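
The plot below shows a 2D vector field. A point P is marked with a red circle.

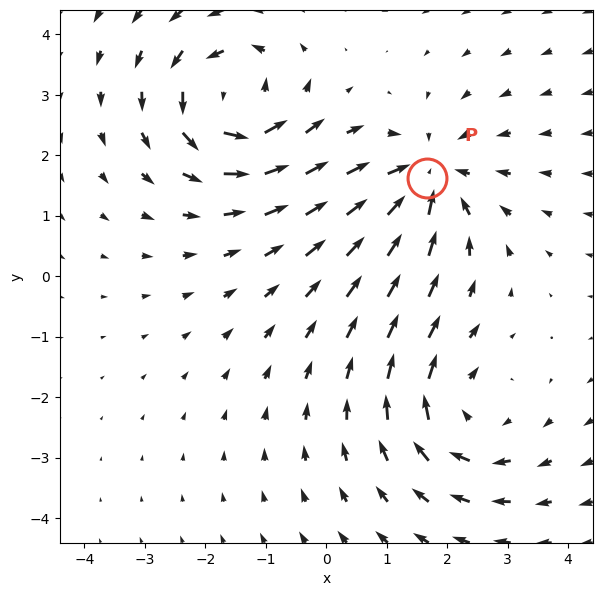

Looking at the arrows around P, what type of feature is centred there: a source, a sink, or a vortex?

At P (1.7, 1.6) the arrows converge inward. Divergence about -3, curl ≈0 — negative divergence with near-zero curl is a sink.

sink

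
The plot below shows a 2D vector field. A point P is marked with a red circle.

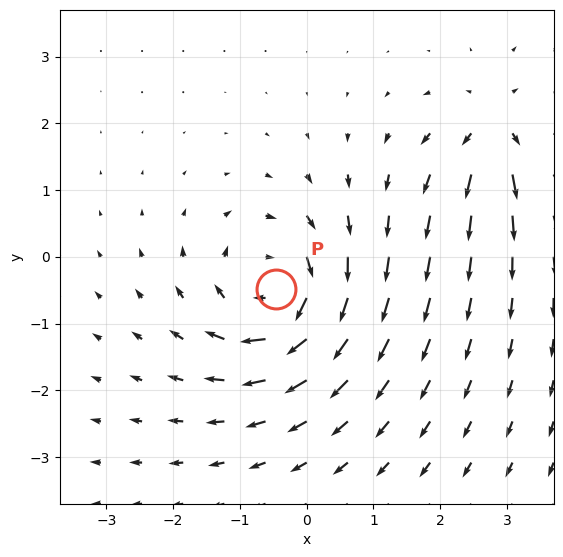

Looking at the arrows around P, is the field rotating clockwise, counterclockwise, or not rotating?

clockwise

Near P at (-0.5, -0.5) the arrows circulate clockwise. The curl (z-component) there is about -6; negative curl means clockwise rotation.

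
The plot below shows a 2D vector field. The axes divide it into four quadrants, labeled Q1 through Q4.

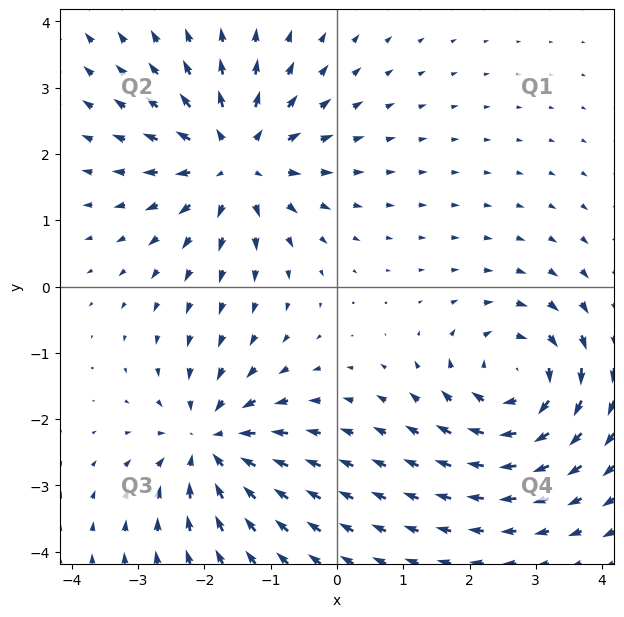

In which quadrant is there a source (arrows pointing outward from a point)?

The source sits at approximately (-1.5, 1.9), which lies in quadrant Q2. The divergence there is about +5, positive as expected for a source.

Q2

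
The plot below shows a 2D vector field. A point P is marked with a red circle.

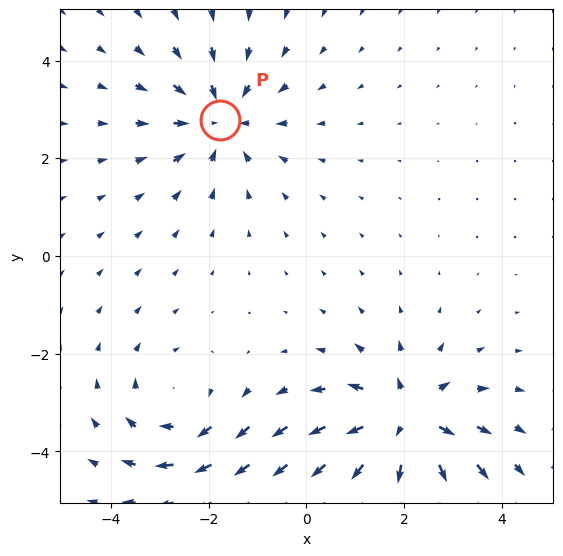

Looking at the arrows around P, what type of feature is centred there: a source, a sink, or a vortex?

At P (-1.8, 2.8) the arrows converge inward. Divergence about -3, curl ≈0 — negative divergence with near-zero curl is a sink.

sink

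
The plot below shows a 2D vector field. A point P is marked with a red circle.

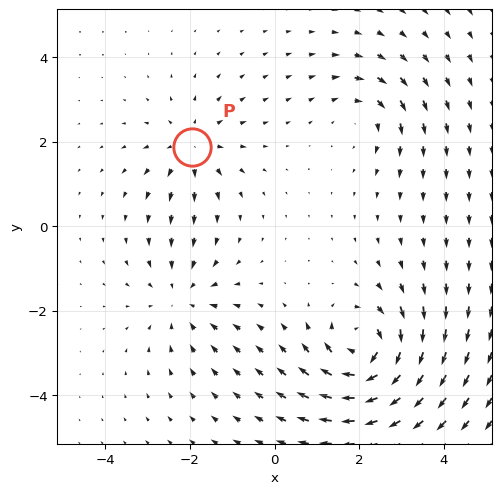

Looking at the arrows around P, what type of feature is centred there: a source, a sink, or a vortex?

At P (-2.0, 1.9) the arrows spread outward. Divergence about +3, curl ≈0 — positive divergence with near-zero curl is a source.

source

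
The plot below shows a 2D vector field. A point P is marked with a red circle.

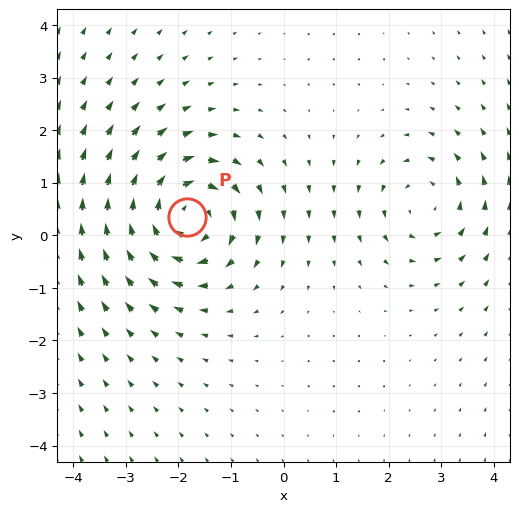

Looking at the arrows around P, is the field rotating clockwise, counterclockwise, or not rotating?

clockwise

Near P at (-1.8, 0.4) the arrows circulate clockwise. The curl (z-component) there is about -6; negative curl means clockwise rotation.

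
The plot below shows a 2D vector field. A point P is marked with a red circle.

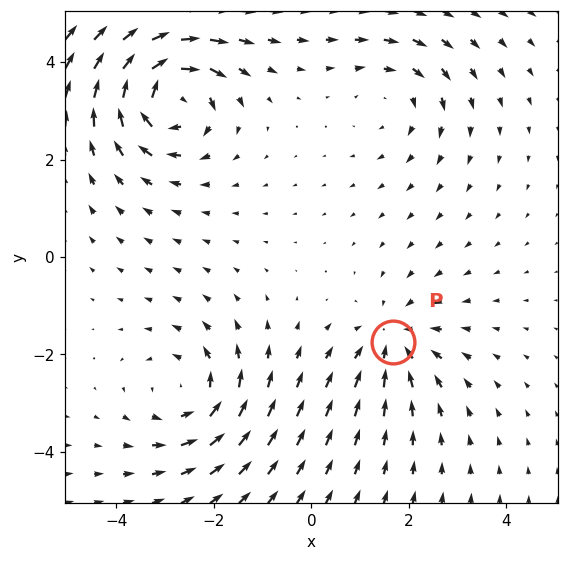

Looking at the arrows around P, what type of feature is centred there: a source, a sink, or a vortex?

sink

At P (1.7, -1.7) the arrows converge inward. Divergence about -3, curl ≈0 — negative divergence with near-zero curl is a sink.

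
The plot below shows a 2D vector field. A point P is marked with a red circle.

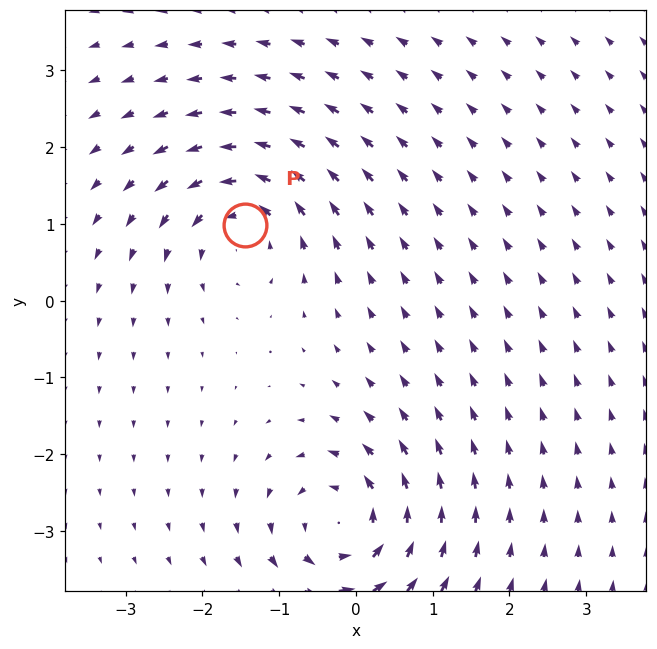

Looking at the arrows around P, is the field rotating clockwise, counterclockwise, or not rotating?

counterclockwise

Near P at (-1.5, 1.0) the arrows circulate counterclockwise. The curl (z-component) there is about +6; positive curl means counterclockwise rotation.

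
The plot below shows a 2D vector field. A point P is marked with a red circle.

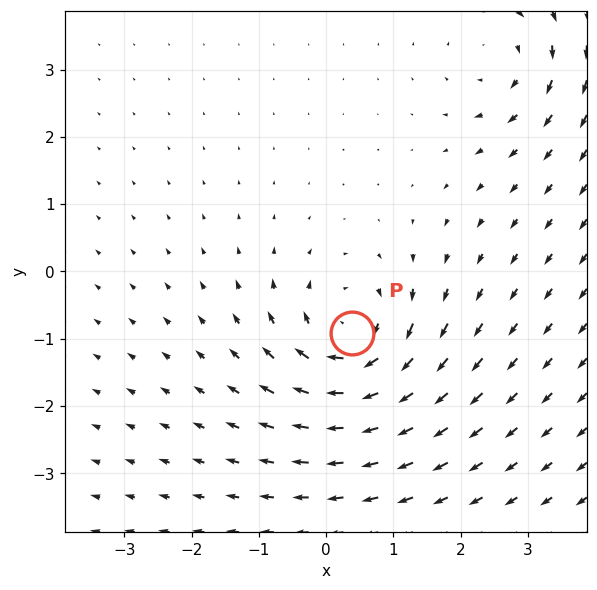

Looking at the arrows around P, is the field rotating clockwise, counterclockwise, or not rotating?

Near P at (0.4, -0.9) the arrows circulate clockwise. The curl (z-component) there is about -6; negative curl means clockwise rotation.

clockwise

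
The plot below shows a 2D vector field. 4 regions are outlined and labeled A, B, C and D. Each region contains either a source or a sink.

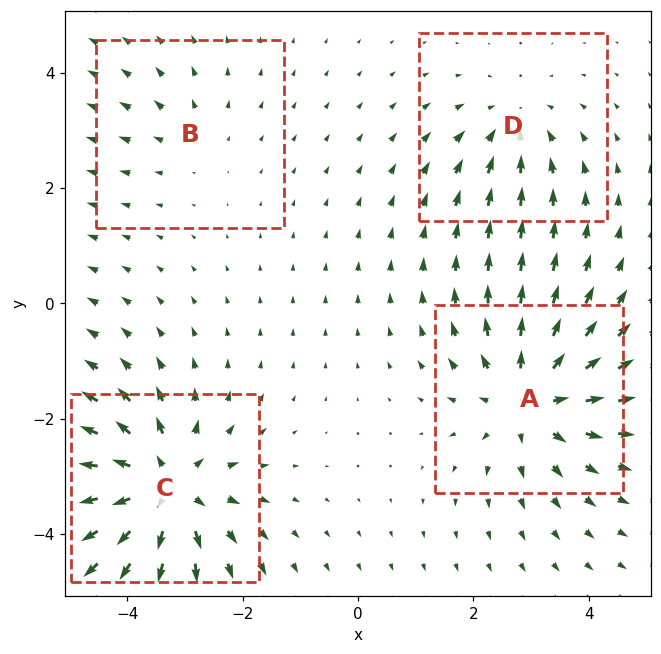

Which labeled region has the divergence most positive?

Divergence at each region's feature centre — A: about +5, B: about +2, C: about +6, D: about -3. Region C is most positive.

C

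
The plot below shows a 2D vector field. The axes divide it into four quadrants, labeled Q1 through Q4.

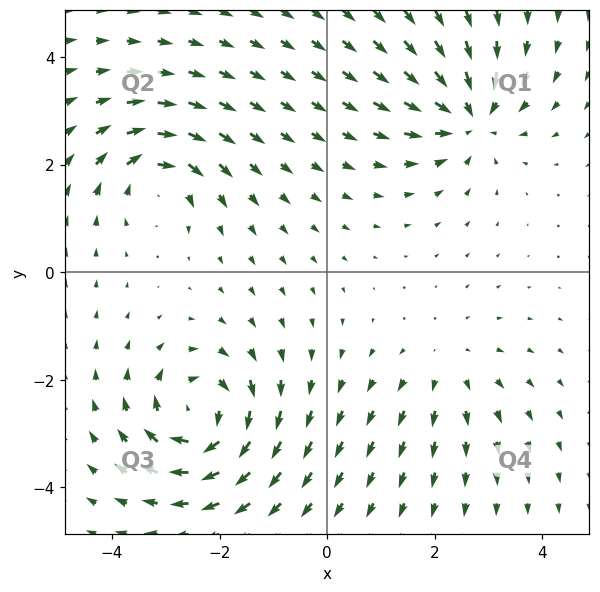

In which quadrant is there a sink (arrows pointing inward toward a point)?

The sink sits at approximately (2.6, 2.9), which lies in quadrant Q1. The divergence there is about -5, negative as expected for a sink.

Q1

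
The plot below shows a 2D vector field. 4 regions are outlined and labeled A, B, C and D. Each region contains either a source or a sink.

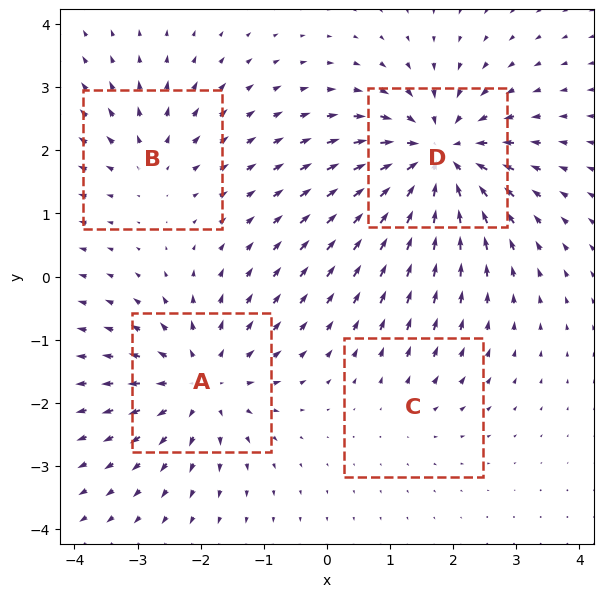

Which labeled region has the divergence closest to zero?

C

Divergence at each region's feature centre — A: about +5, B: about +3, C: about +2, D: about -7. Region C is closest to zero.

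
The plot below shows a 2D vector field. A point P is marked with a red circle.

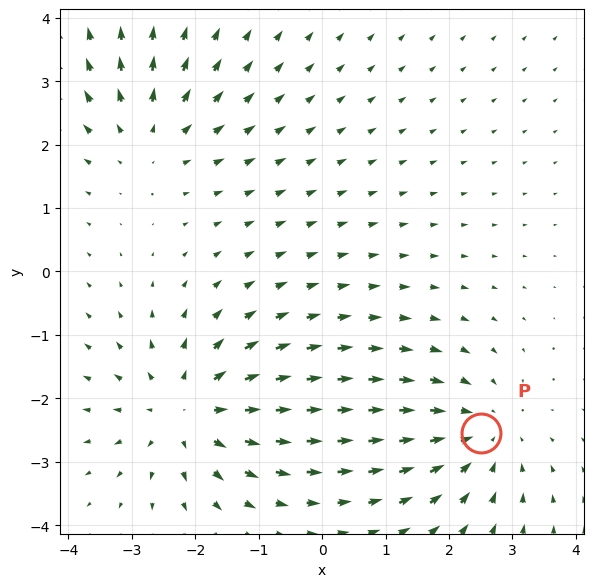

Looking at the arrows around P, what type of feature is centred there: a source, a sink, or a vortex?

At P (2.5, -2.6) the arrows converge inward. Divergence about -3, curl ≈0 — negative divergence with near-zero curl is a sink.

sink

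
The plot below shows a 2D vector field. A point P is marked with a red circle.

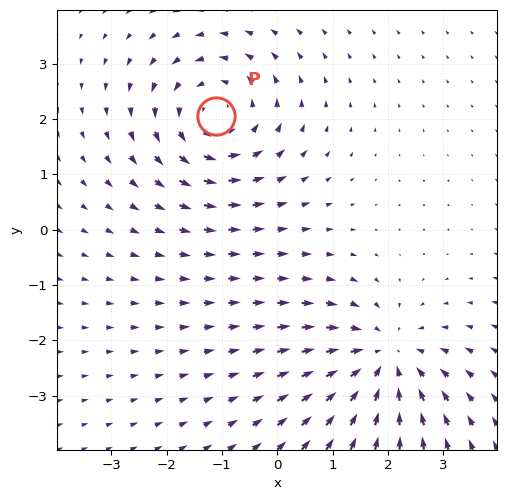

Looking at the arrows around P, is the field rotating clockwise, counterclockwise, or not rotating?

counterclockwise

Near P at (-1.1, 2.1) the arrows circulate counterclockwise. The curl (z-component) there is about +3; positive curl means counterclockwise rotation.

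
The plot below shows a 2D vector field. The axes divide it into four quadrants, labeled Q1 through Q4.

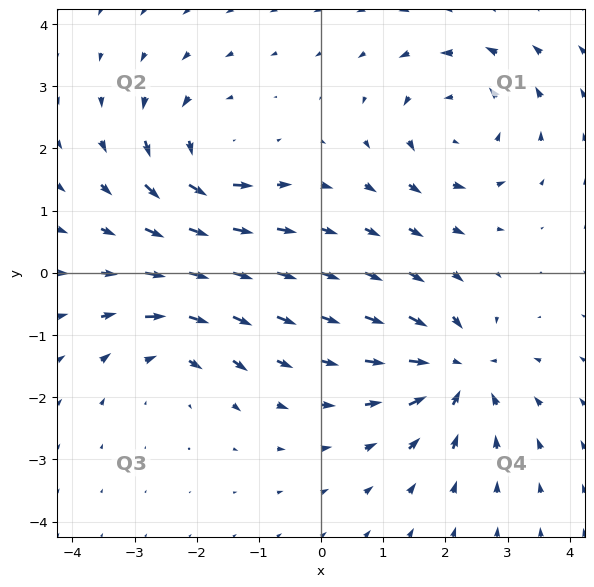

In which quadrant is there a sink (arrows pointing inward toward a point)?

The sink sits at approximately (2.2, -1.6), which lies in quadrant Q4. The divergence there is about -5, negative as expected for a sink.

Q4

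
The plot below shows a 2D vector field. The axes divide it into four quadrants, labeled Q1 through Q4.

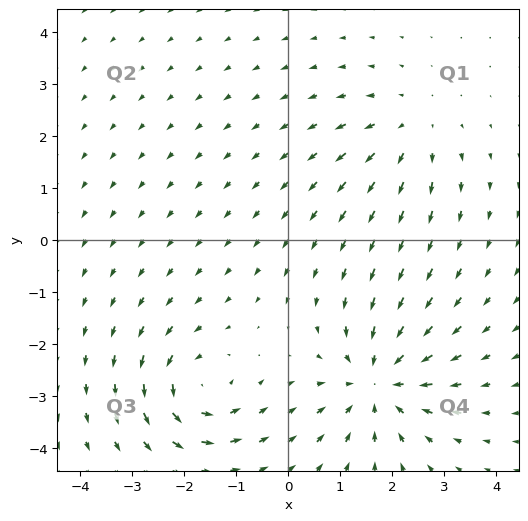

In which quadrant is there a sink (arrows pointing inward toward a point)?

The sink sits at approximately (1.7, -2.7), which lies in quadrant Q4. The divergence there is about -4, negative as expected for a sink.

Q4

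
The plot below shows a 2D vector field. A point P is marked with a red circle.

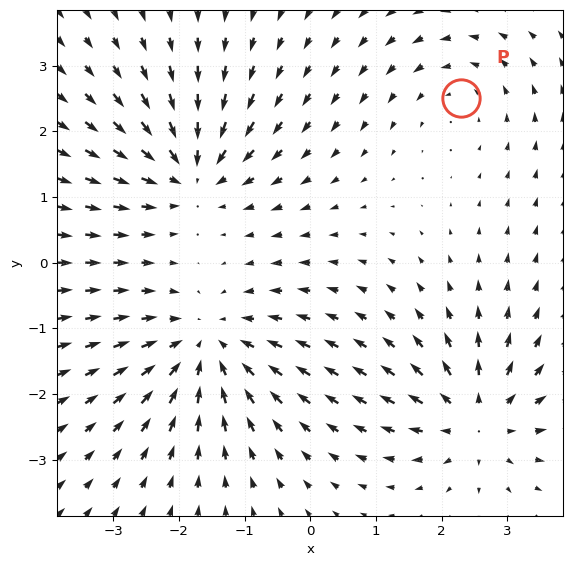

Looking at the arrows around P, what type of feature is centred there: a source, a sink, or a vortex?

vortex

At P (2.3, 2.5) the arrows circulate counterclockwise. Divergence ≈0, curl about +2 — near-zero divergence with nonzero curl is a vortex.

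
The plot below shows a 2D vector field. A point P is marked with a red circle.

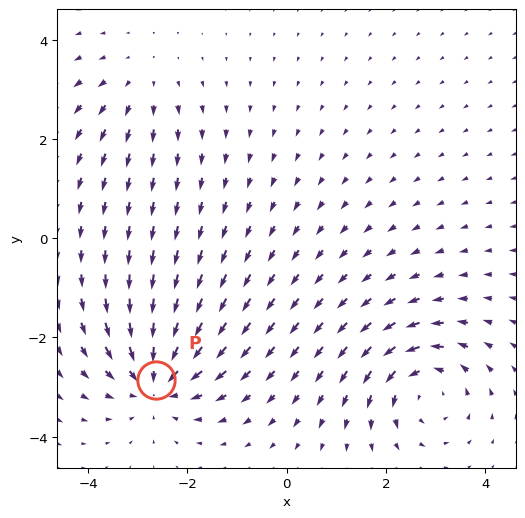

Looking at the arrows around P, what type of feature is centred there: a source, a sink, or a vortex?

At P (-2.6, -2.9) the arrows converge inward. Divergence about -6, curl ≈0 — negative divergence with near-zero curl is a sink.

sink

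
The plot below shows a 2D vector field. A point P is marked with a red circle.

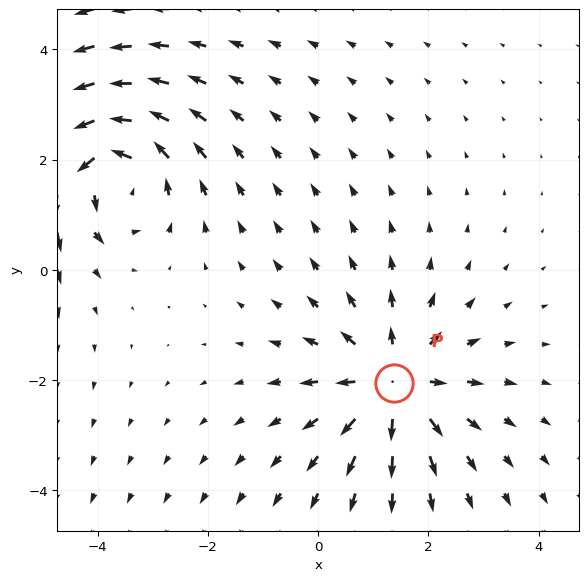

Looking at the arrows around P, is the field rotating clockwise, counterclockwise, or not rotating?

not rotating

Near P at (1.4, -2.1) the arrows show no circulation. The curl there is ≈0.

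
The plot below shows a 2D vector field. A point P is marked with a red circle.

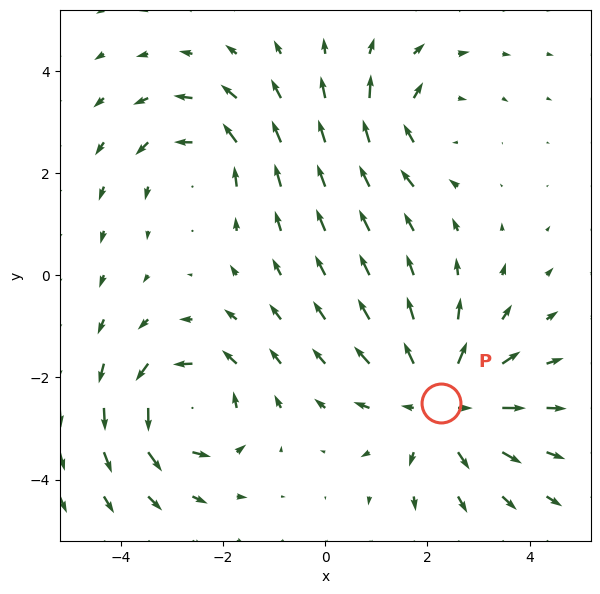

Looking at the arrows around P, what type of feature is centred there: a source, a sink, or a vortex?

At P (2.3, -2.5) the arrows spread outward. Divergence about +4, curl ≈0 — positive divergence with near-zero curl is a source.

source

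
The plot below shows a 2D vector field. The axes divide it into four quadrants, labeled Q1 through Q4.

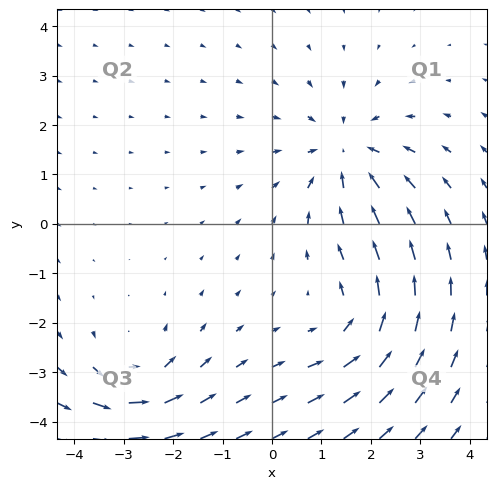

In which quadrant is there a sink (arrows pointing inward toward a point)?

Q1

The sink sits at approximately (1.5, 1.4), which lies in quadrant Q1. The divergence there is about -4, negative as expected for a sink.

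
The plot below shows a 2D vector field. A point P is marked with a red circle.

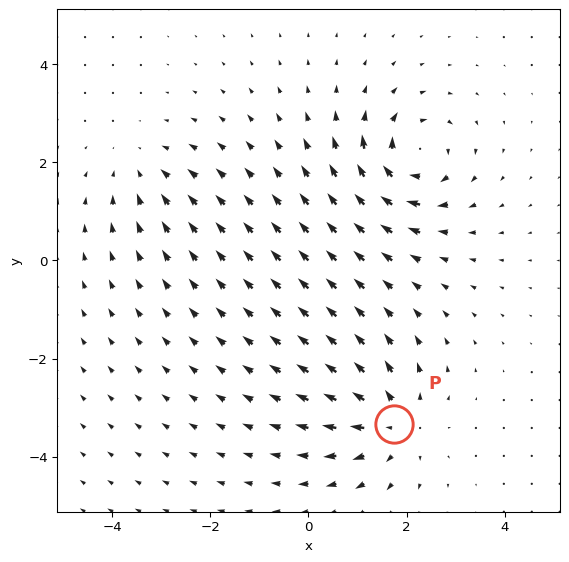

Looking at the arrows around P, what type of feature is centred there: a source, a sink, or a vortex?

At P (1.7, -3.3) the arrows spread outward. Divergence about +5, curl ≈0 — positive divergence with near-zero curl is a source.

source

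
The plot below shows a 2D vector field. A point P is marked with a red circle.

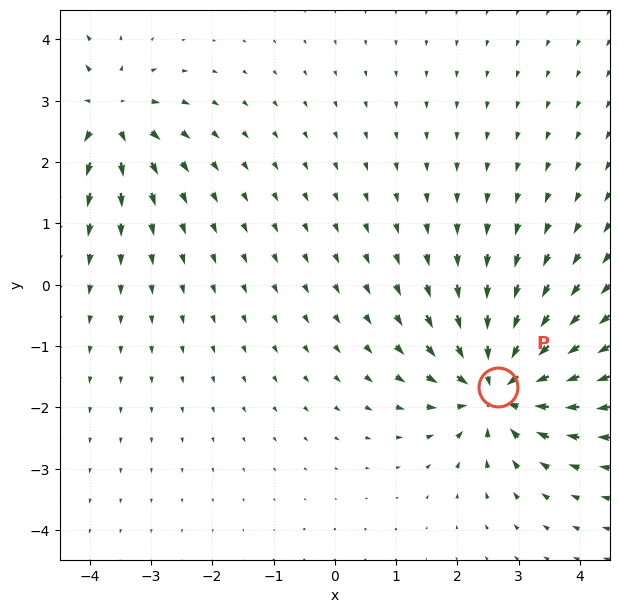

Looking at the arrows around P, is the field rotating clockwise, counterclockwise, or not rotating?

Near P at (2.7, -1.7) the arrows show no circulation. The curl there is ≈0.

not rotating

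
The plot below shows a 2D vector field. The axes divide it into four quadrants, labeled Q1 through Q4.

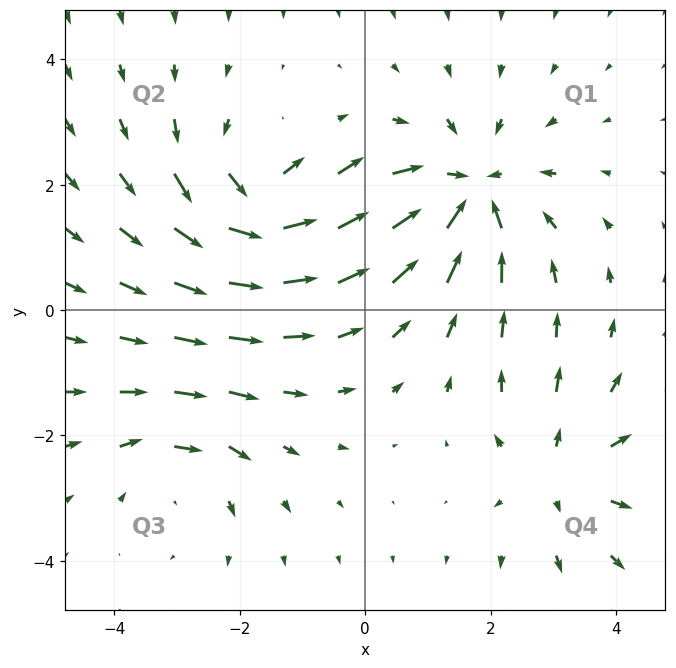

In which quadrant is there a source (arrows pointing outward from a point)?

Q4

The source sits at approximately (3.1, -2.6), which lies in quadrant Q4. The divergence there is about +4, positive as expected for a source.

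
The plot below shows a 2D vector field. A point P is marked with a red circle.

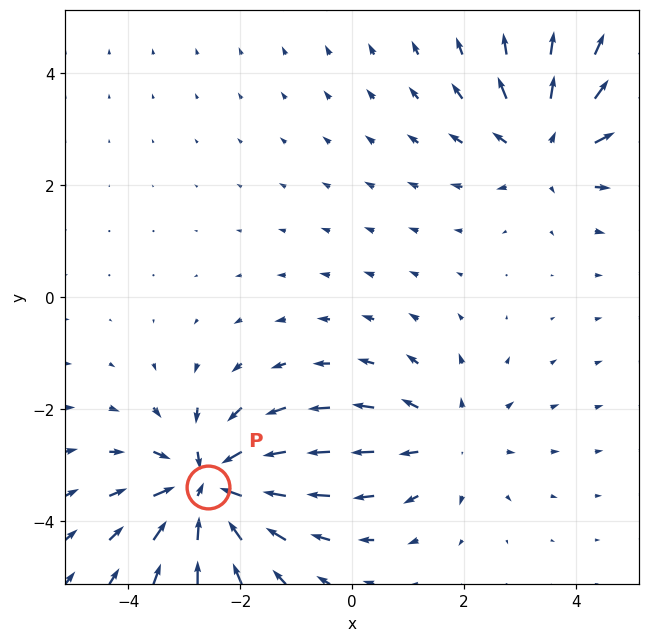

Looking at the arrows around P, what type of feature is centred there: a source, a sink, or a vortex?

sink

At P (-2.6, -3.4) the arrows converge inward. Divergence about -5, curl ≈0 — negative divergence with near-zero curl is a sink.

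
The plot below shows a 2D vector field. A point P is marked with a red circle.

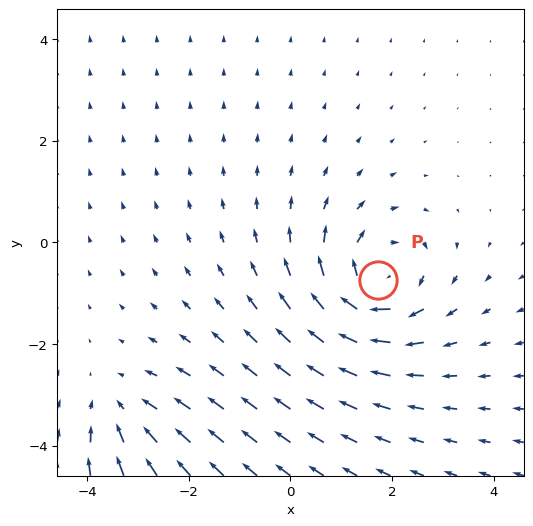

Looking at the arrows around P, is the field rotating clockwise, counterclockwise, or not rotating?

Near P at (1.7, -0.7) the arrows circulate clockwise. The curl (z-component) there is about -5; negative curl means clockwise rotation.

clockwise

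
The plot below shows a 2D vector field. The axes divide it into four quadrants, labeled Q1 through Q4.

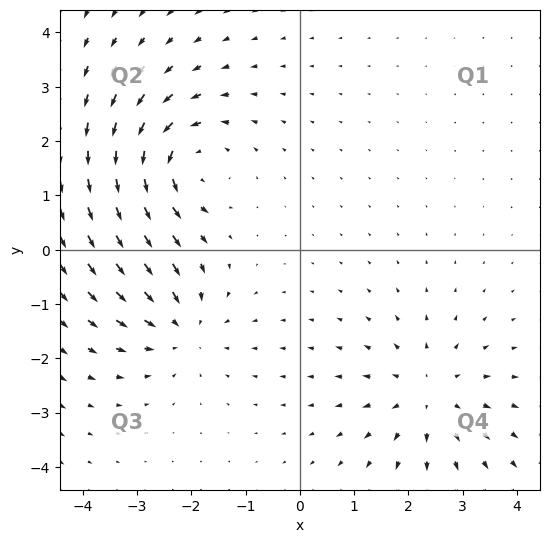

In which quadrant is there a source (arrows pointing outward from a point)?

Q4

The source sits at approximately (2.4, -2.7), which lies in quadrant Q4. The divergence there is about +3, positive as expected for a source.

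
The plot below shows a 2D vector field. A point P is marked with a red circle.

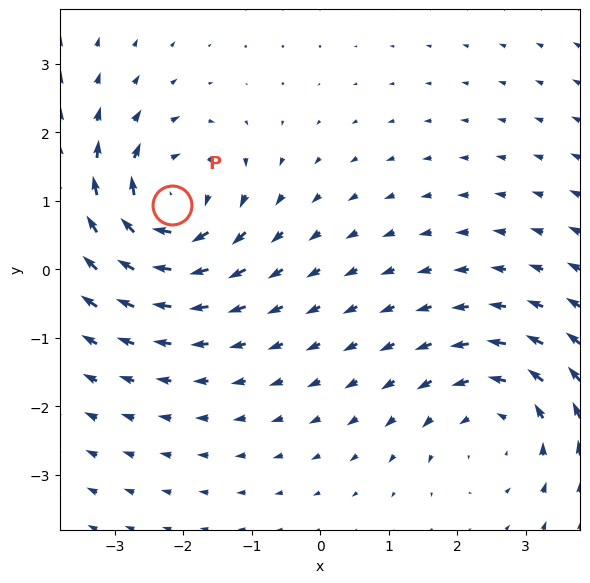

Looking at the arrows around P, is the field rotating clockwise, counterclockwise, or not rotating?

clockwise

Near P at (-2.2, 0.9) the arrows circulate clockwise. The curl (z-component) there is about -5; negative curl means clockwise rotation.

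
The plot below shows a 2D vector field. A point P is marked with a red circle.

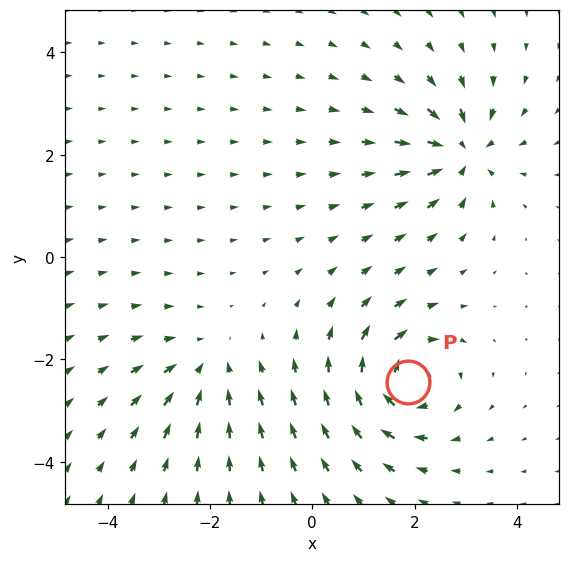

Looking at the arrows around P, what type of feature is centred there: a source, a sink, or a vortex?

At P (1.9, -2.4) the arrows circulate clockwise. Divergence ≈0, curl about -7 — near-zero divergence with nonzero curl is a vortex.

vortex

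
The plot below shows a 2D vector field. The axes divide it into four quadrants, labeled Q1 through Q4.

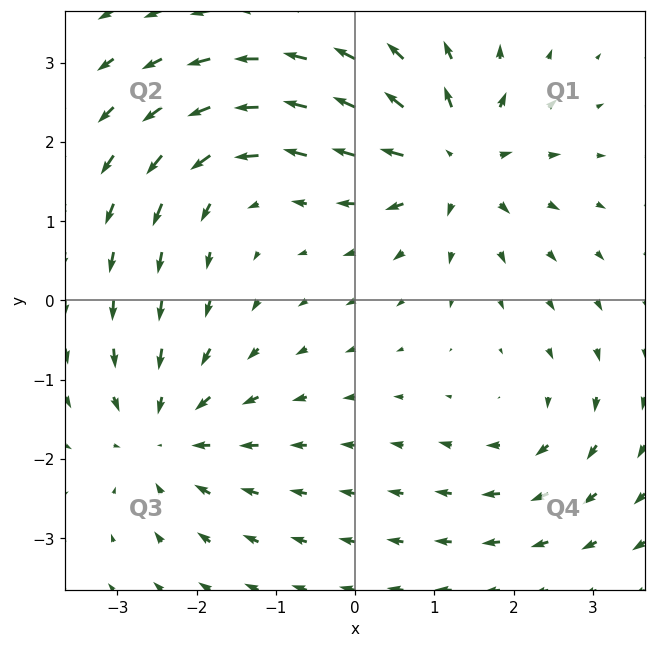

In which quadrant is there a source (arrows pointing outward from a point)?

The source sits at approximately (1.2, 1.8), which lies in quadrant Q1. The divergence there is about +6, positive as expected for a source.

Q1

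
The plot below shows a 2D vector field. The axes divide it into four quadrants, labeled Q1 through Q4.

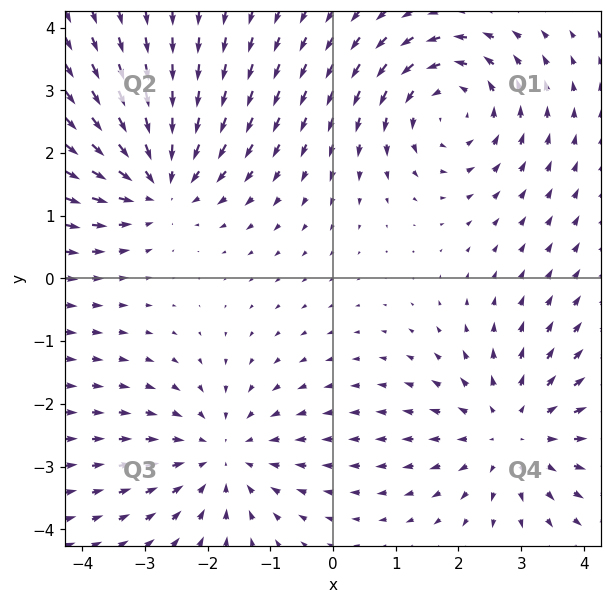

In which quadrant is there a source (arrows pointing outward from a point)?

Q4

The source sits at approximately (2.8, -2.5), which lies in quadrant Q4. The divergence there is about +3, positive as expected for a source.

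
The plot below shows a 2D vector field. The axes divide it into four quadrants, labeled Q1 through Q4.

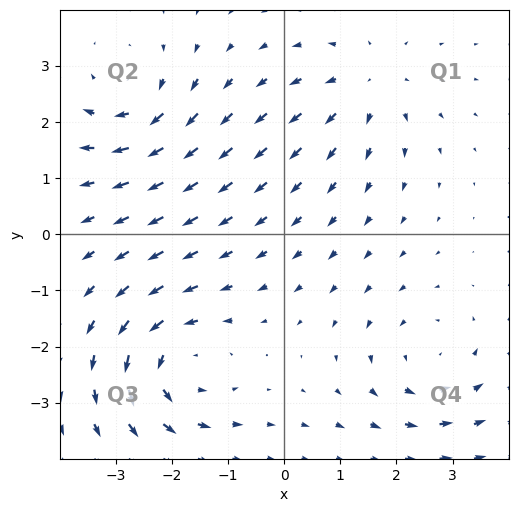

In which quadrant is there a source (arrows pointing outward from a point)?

Q1

The source sits at approximately (1.5, 2.7), which lies in quadrant Q1. The divergence there is about +3, positive as expected for a source.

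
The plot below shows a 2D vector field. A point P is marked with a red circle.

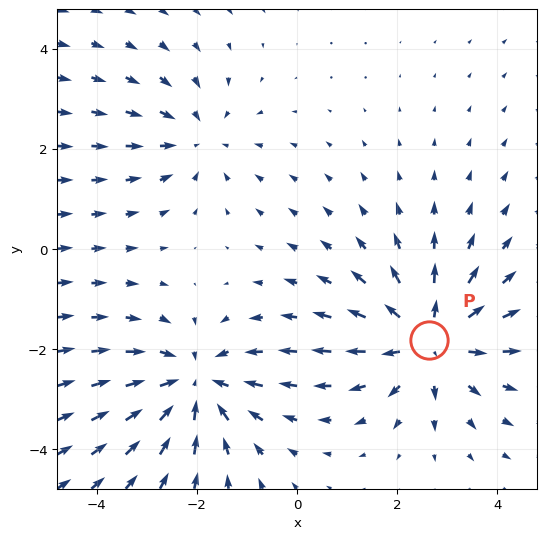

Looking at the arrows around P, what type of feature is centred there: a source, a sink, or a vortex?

At P (2.6, -1.8) the arrows spread outward. Divergence about +5, curl ≈0 — positive divergence with near-zero curl is a source.

source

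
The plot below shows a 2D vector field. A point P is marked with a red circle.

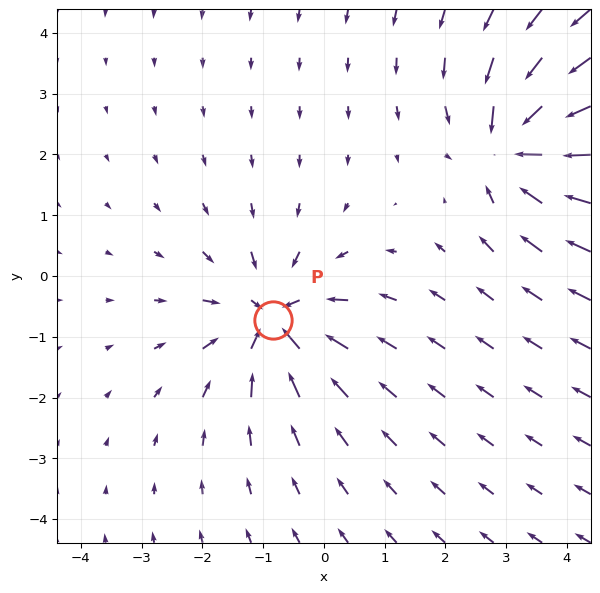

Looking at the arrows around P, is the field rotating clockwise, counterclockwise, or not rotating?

Near P at (-0.8, -0.7) the arrows show no circulation. The curl there is ≈0.

not rotating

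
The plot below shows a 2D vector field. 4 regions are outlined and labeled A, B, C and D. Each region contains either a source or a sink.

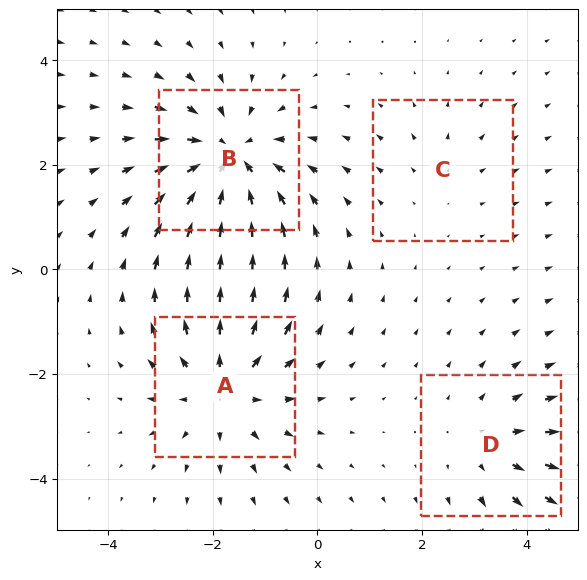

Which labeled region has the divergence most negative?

Divergence at each region's feature centre — A: about +5, B: about -6, C: about +2, D: about +3. Region B is most negative.

B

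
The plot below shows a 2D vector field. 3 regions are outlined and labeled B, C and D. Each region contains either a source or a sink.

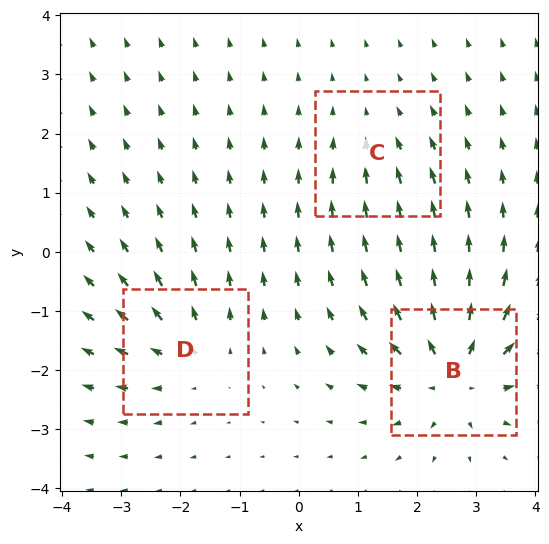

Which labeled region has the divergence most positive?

Divergence at each region's feature centre — B: about +5, C: about -2, D: about +3. Region B is most positive.

B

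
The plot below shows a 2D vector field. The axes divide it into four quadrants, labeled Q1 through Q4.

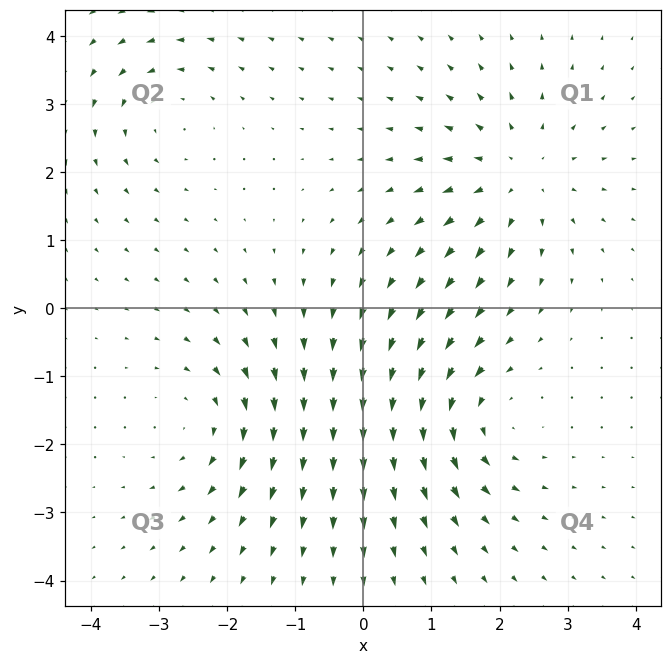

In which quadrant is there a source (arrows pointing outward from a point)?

The source sits at approximately (2.3, 2.0), which lies in quadrant Q1. The divergence there is about +4, positive as expected for a source.

Q1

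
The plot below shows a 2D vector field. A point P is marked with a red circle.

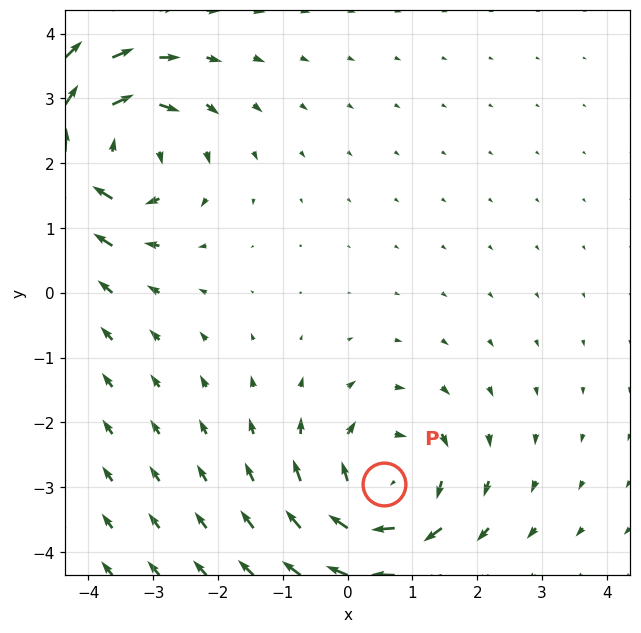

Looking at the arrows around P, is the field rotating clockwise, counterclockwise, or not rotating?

Near P at (0.6, -3.0) the arrows circulate clockwise. The curl (z-component) there is about -4; negative curl means clockwise rotation.

clockwise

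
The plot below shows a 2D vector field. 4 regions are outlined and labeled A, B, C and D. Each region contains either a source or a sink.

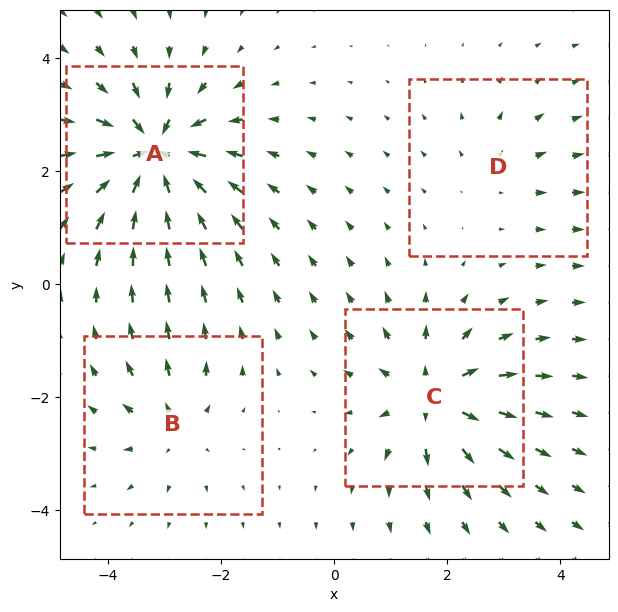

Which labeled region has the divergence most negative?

Divergence at each region's feature centre — A: about -8, B: about +4, C: about +6, D: about +2. Region A is most negative.

A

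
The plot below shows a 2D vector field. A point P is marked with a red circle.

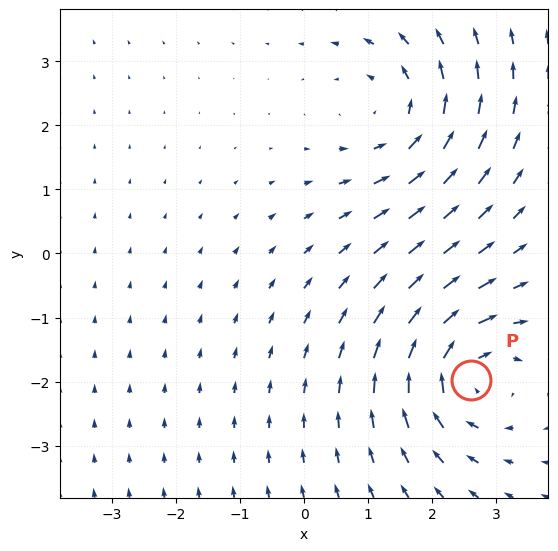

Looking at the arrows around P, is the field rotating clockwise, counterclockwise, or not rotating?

clockwise

Near P at (2.6, -2.0) the arrows circulate clockwise. The curl (z-component) there is about -4; negative curl means clockwise rotation.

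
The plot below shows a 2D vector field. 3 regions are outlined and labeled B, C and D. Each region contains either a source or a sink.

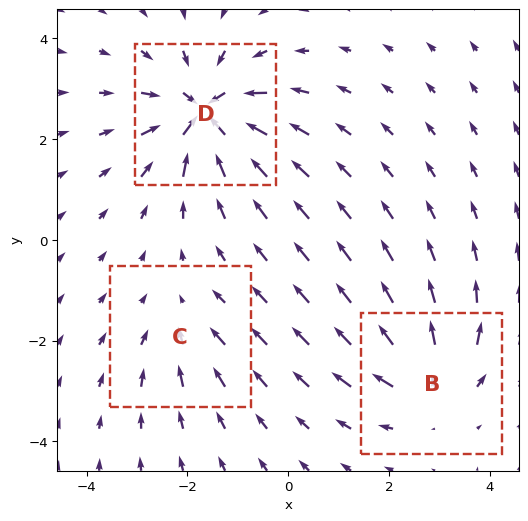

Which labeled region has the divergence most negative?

D

Divergence at each region's feature centre — B: about +4, C: about -2, D: about -7. Region D is most negative.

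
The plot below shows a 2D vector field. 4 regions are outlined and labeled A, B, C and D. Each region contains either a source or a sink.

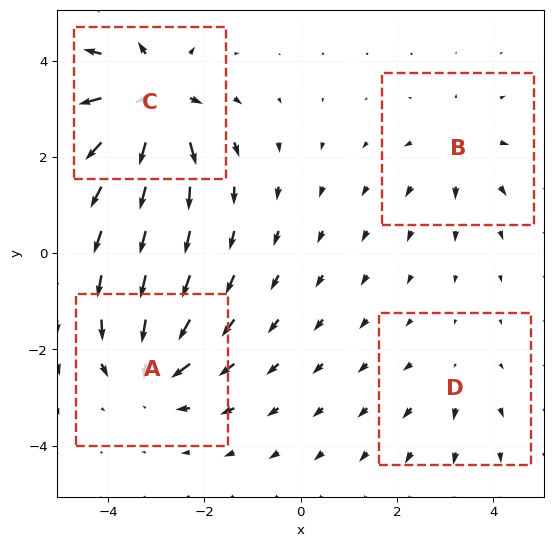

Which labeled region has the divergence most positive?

C

Divergence at each region's feature centre — A: about -6, B: about +4, C: about +9, D: about +3. Region C is most positive.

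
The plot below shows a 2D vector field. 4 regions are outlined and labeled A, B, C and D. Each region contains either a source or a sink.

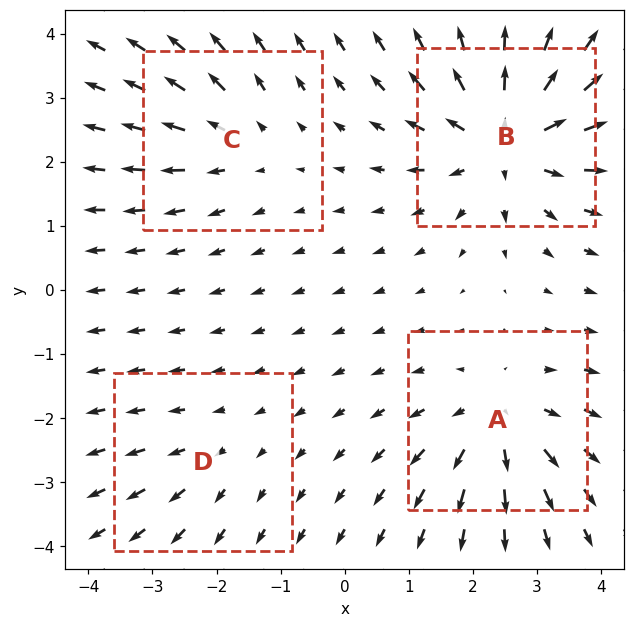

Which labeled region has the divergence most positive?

Divergence at each region's feature centre — A: about +5, B: about +7, C: about +3, D: about +2. Region B is most positive.

B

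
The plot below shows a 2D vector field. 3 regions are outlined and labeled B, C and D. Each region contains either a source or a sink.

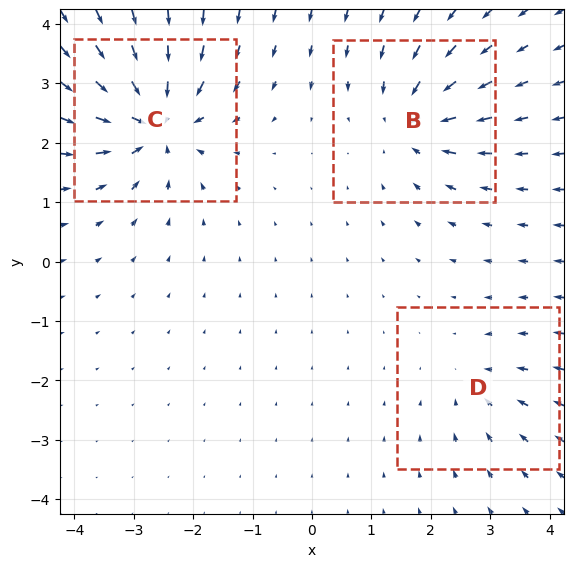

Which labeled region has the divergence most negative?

Divergence at each region's feature centre — B: about -4, C: about -6, D: about -2. Region C is most negative.

C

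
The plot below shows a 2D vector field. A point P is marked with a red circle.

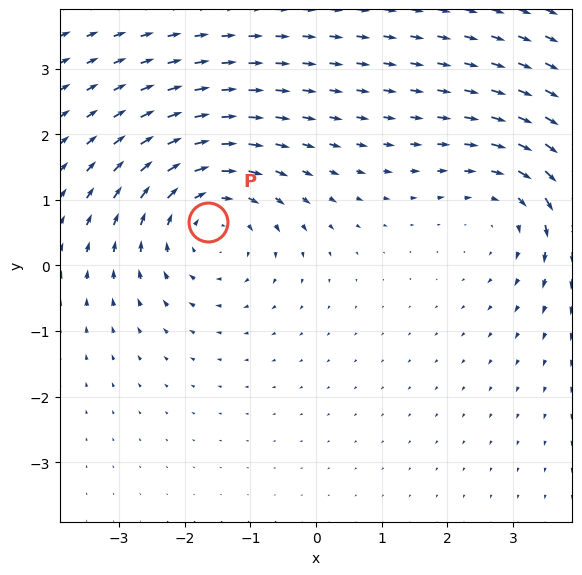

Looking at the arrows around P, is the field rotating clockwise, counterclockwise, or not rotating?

Near P at (-1.7, 0.7) the arrows circulate clockwise. The curl (z-component) there is about -4; negative curl means clockwise rotation.

clockwise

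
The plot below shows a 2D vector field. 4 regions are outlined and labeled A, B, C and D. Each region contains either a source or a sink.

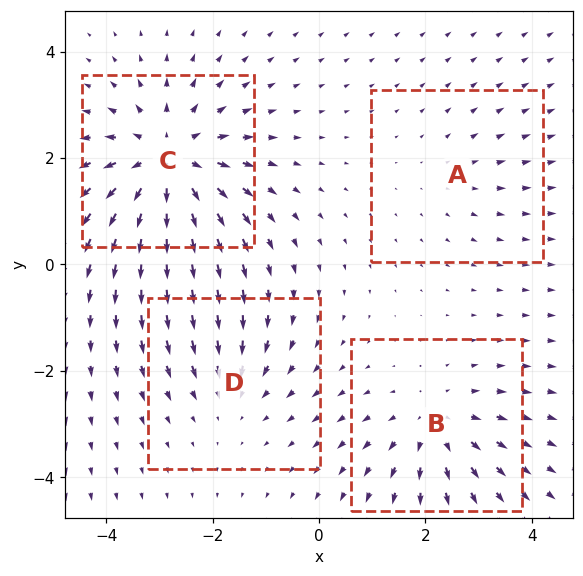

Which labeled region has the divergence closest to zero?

Divergence at each region's feature centre — A: about +2, B: about +4, C: about +7, D: about -3. Region A is closest to zero.

A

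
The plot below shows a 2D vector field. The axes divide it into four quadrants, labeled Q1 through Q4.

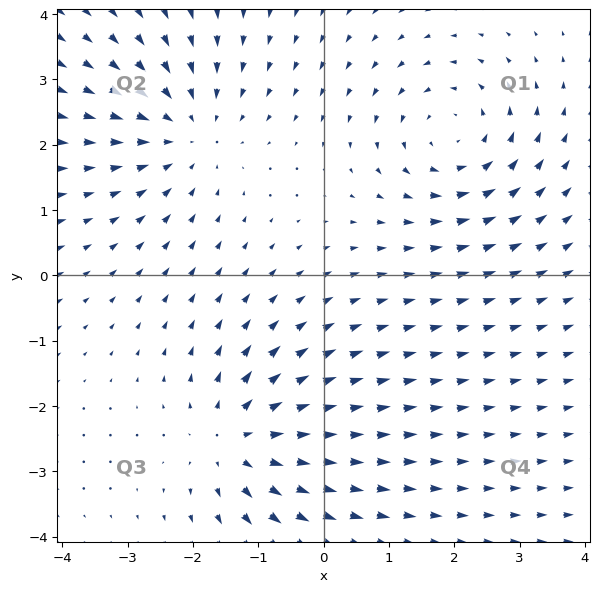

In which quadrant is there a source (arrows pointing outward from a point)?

Q3

The source sits at approximately (-1.3, -2.5), which lies in quadrant Q3. The divergence there is about +5, positive as expected for a source.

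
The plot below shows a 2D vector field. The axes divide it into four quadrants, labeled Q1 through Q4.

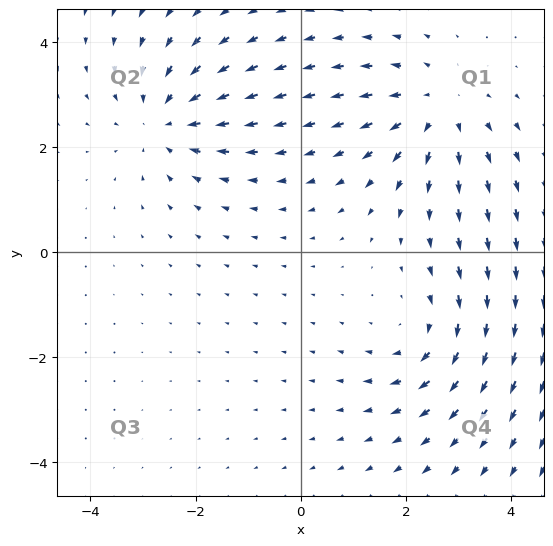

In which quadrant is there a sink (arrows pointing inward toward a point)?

Q2

The sink sits at approximately (-2.6, 2.5), which lies in quadrant Q2. The divergence there is about -4, negative as expected for a sink.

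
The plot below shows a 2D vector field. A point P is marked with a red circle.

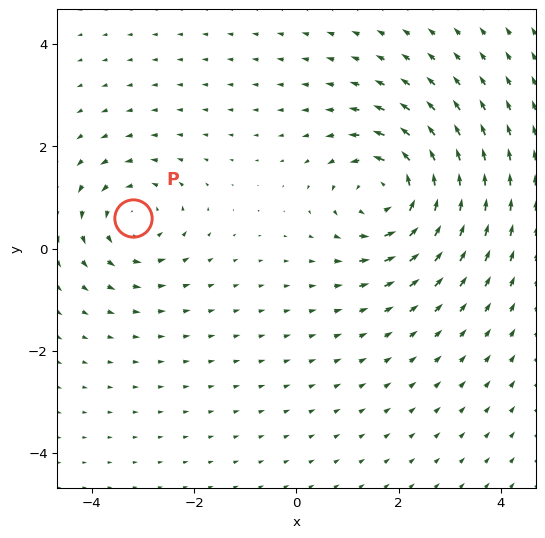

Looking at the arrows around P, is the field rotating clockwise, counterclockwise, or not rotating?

counterclockwise

Near P at (-3.2, 0.6) the arrows circulate counterclockwise. The curl (z-component) there is about +3; positive curl means counterclockwise rotation.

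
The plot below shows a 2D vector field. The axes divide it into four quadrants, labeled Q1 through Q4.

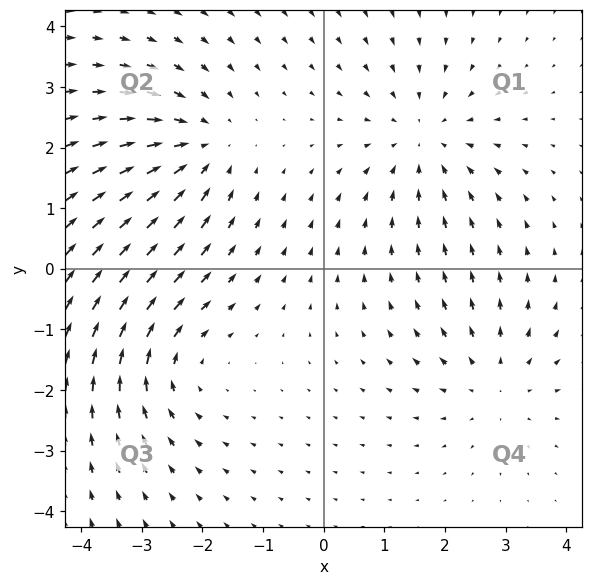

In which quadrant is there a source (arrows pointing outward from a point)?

The source sits at approximately (2.8, -1.8), which lies in quadrant Q4. The divergence there is about +3, positive as expected for a source.

Q4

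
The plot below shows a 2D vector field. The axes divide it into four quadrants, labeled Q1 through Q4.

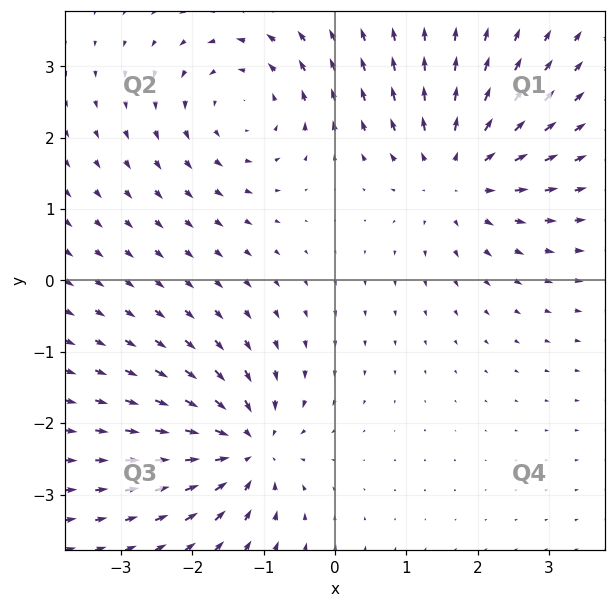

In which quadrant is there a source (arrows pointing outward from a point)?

Q1

The source sits at approximately (1.7, 1.5), which lies in quadrant Q1. The divergence there is about +5, positive as expected for a source.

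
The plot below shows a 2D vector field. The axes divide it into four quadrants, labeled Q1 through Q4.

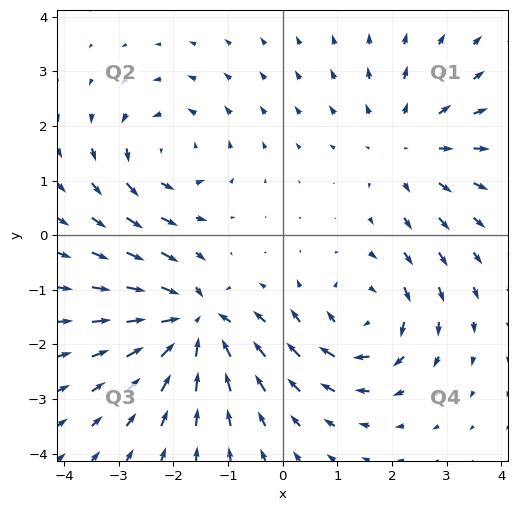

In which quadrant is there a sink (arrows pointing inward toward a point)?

Q3

The sink sits at approximately (-1.6, -1.6), which lies in quadrant Q3. The divergence there is about -6, negative as expected for a sink.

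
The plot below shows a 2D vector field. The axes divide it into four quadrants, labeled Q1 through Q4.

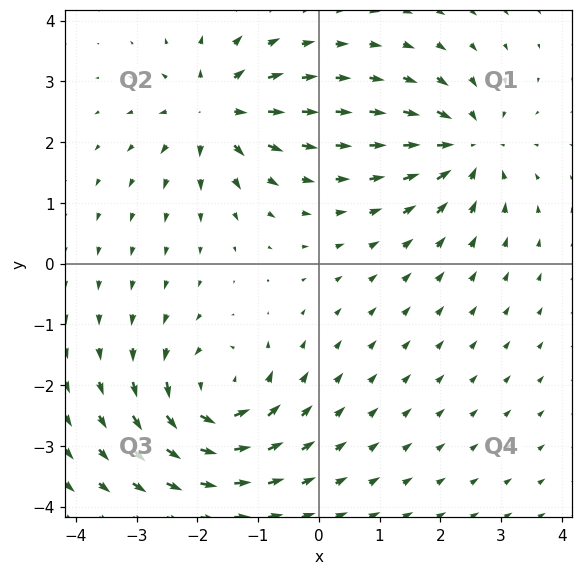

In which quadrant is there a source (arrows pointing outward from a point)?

Q2

The source sits at approximately (-1.7, 2.5), which lies in quadrant Q2. The divergence there is about +5, positive as expected for a source.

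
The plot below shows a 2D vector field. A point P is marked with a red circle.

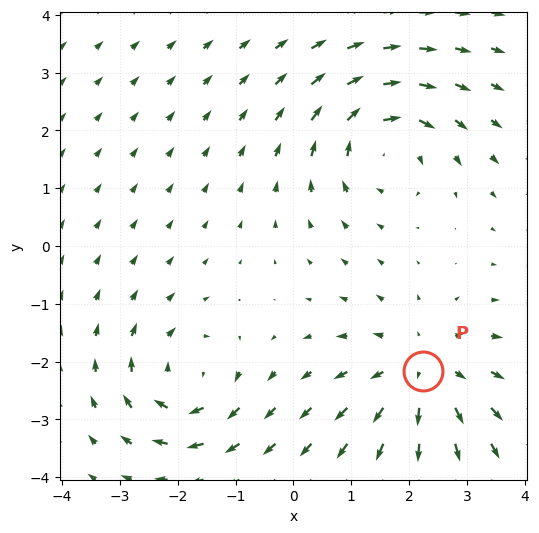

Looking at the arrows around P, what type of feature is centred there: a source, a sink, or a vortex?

source

At P (2.2, -2.2) the arrows spread outward. Divergence about +3, curl ≈0 — positive divergence with near-zero curl is a source.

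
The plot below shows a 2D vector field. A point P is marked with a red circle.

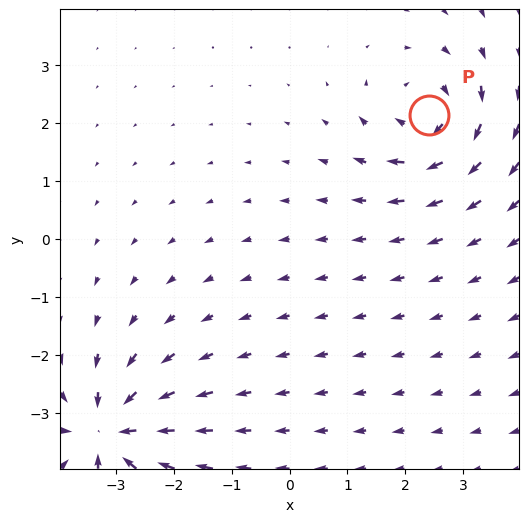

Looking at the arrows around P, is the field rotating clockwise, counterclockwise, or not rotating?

clockwise

Near P at (2.4, 2.1) the arrows circulate clockwise. The curl (z-component) there is about -4; negative curl means clockwise rotation.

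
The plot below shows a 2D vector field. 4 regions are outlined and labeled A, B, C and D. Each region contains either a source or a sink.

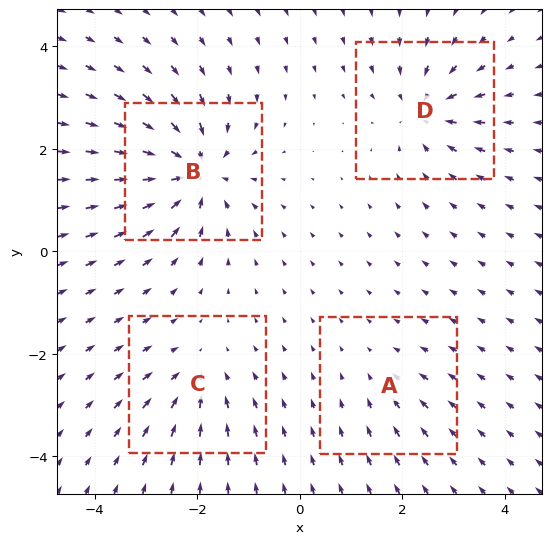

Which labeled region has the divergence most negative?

Divergence at each region's feature centre — A: about -2, B: about -8, C: about -4, D: about -6. Region B is most negative.

B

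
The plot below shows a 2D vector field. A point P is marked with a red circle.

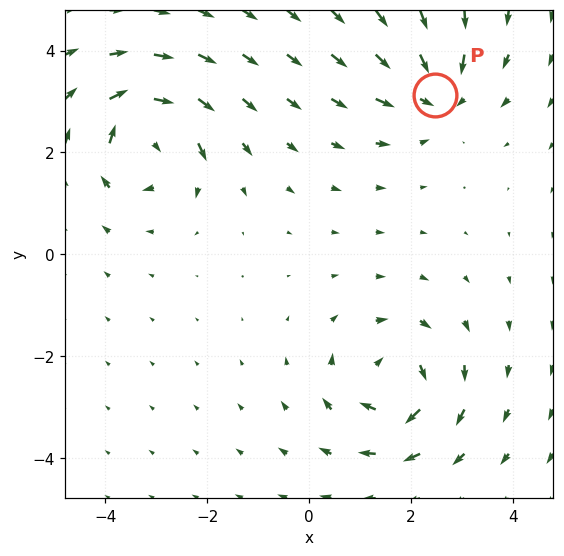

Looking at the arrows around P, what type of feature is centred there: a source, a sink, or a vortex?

At P (2.5, 3.1) the arrows converge inward. Divergence about -4, curl ≈0 — negative divergence with near-zero curl is a sink.

sink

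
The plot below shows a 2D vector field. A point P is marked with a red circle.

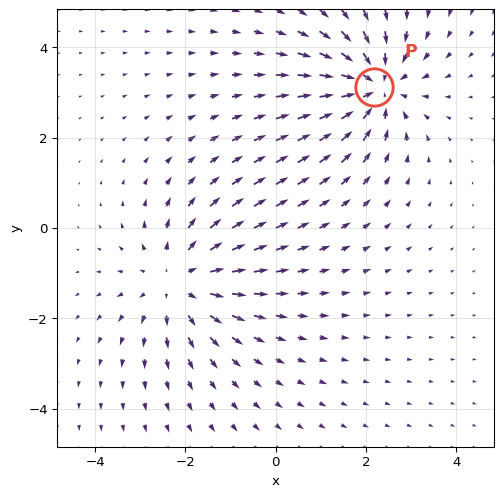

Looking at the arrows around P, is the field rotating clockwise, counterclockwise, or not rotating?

not rotating

Near P at (2.2, 3.1) the arrows show no circulation. The curl there is ≈0.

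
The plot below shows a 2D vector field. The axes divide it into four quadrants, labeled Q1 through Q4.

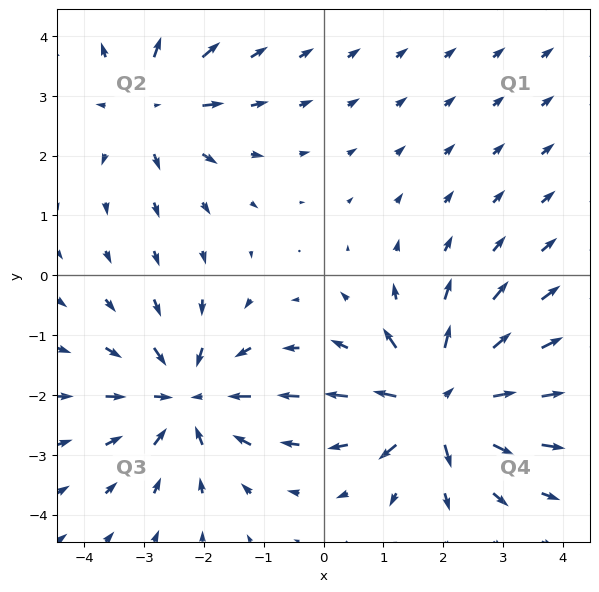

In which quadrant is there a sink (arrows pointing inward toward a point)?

The sink sits at approximately (-2.3, -2.1), which lies in quadrant Q3. The divergence there is about -4, negative as expected for a sink.

Q3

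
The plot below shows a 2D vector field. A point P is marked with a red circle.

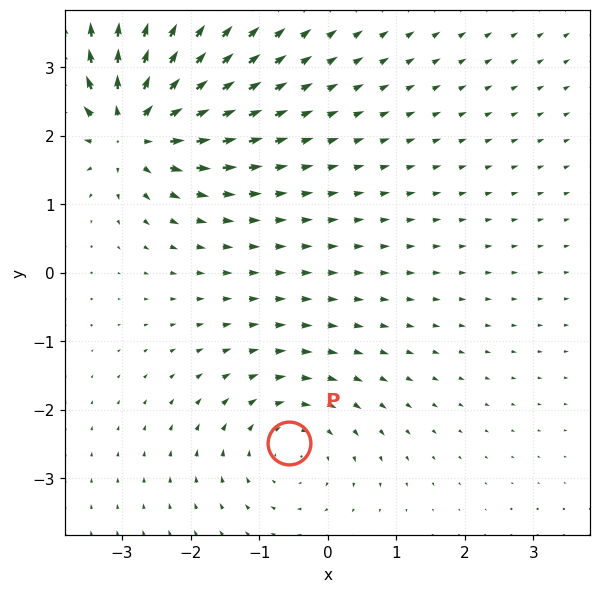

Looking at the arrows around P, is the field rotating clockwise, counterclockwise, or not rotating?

Near P at (-0.6, -2.5) the arrows circulate clockwise. The curl (z-component) there is about -3; negative curl means clockwise rotation.

clockwise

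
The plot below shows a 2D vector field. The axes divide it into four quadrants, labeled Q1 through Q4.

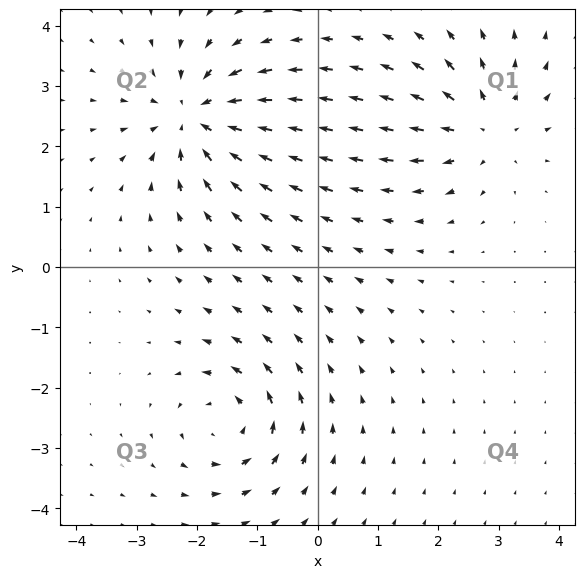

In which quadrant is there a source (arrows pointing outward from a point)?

The source sits at approximately (2.8, 2.3), which lies in quadrant Q1. The divergence there is about +4, positive as expected for a source.

Q1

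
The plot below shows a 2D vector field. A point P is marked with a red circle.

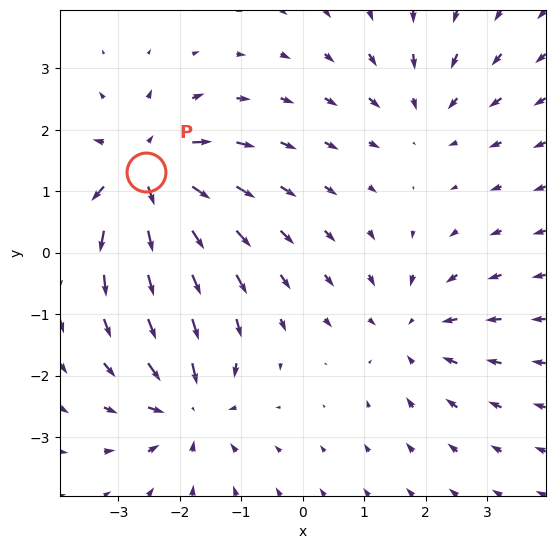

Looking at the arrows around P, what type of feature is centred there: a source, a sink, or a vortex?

source

At P (-2.6, 1.3) the arrows spread outward. Divergence about +6, curl ≈0 — positive divergence with near-zero curl is a source.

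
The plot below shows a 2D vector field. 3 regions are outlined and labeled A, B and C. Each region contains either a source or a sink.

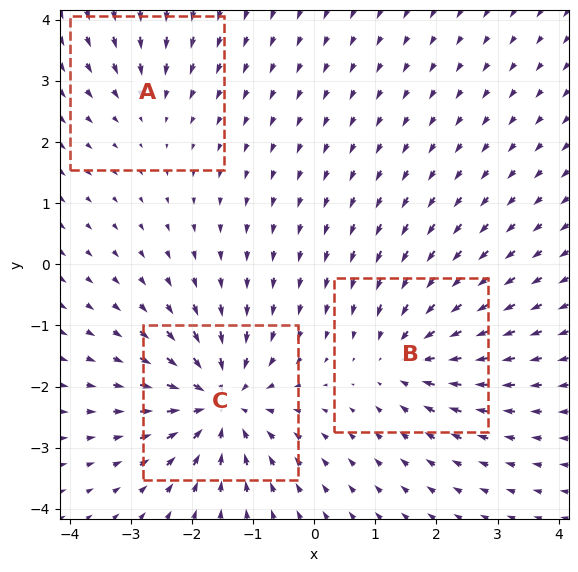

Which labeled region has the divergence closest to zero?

A

Divergence at each region's feature centre — A: about -2, B: about -4, C: about -5. Region A is closest to zero.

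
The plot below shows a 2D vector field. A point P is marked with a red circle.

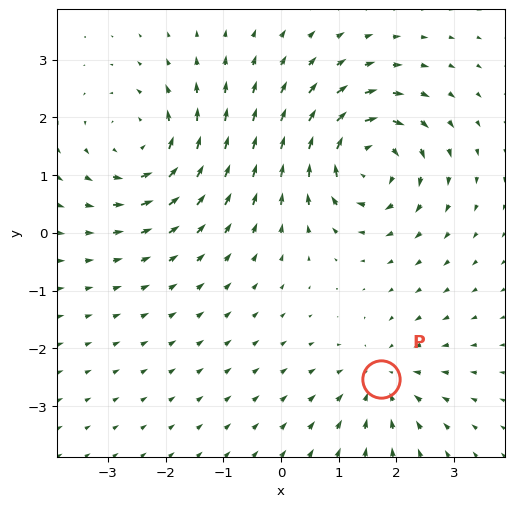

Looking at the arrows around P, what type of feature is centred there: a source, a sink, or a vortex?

sink

At P (1.7, -2.5) the arrows converge inward. Divergence about -3, curl ≈0 — negative divergence with near-zero curl is a sink.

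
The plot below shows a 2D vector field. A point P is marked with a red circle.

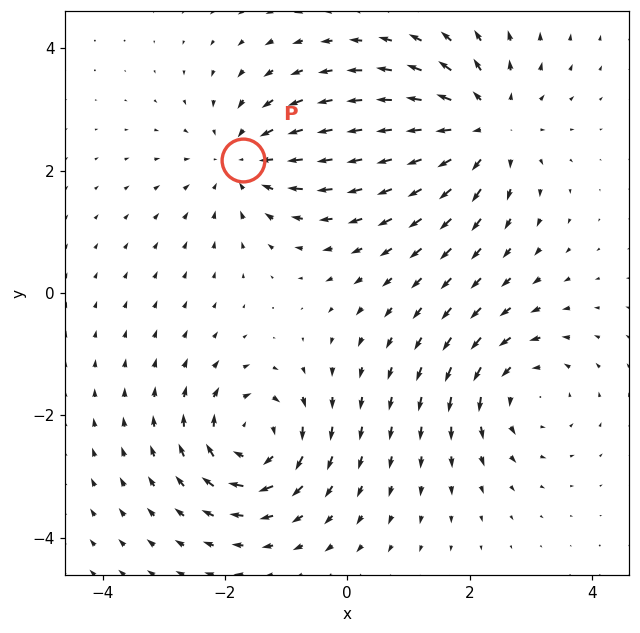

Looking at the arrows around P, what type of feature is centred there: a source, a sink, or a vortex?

sink

At P (-1.7, 2.2) the arrows converge inward. Divergence about -3, curl ≈0 — negative divergence with near-zero curl is a sink.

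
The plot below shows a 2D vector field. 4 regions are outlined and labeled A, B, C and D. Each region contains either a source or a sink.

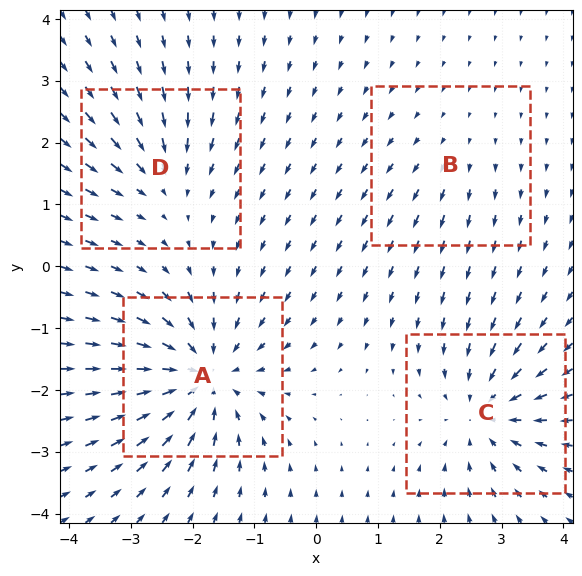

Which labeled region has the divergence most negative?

A

Divergence at each region's feature centre — A: about -7, B: about +2, C: about -5, D: about -4. Region A is most negative.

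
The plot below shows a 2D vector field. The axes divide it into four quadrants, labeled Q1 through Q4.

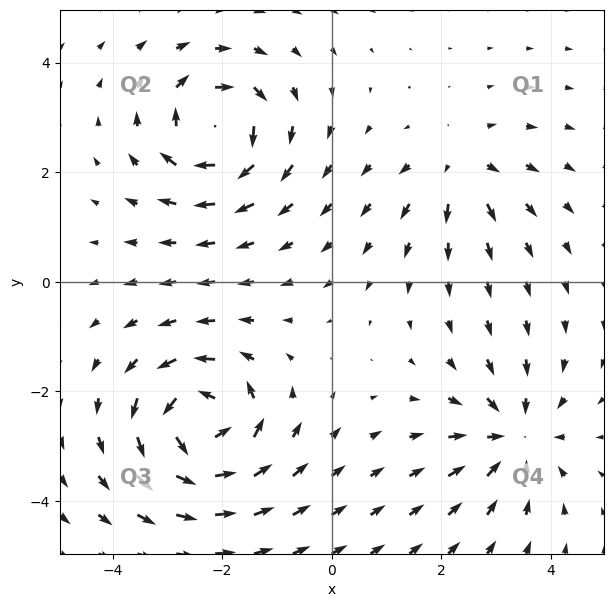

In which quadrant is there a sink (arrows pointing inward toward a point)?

The sink sits at approximately (3.3, -2.8), which lies in quadrant Q4. The divergence there is about -4, negative as expected for a sink.

Q4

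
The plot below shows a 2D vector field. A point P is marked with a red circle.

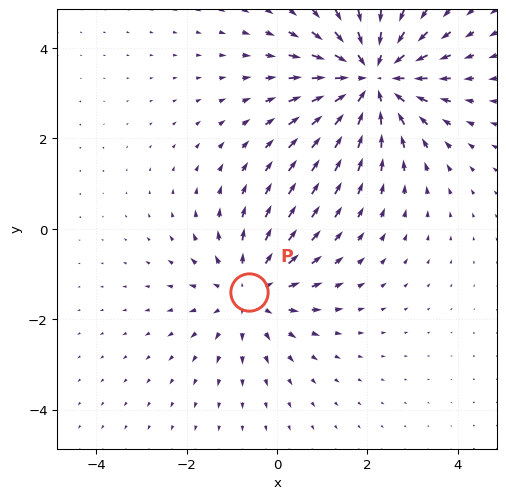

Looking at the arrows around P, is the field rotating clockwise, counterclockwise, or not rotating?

Near P at (-0.6, -1.4) the arrows show no circulation. The curl there is ≈0.

not rotating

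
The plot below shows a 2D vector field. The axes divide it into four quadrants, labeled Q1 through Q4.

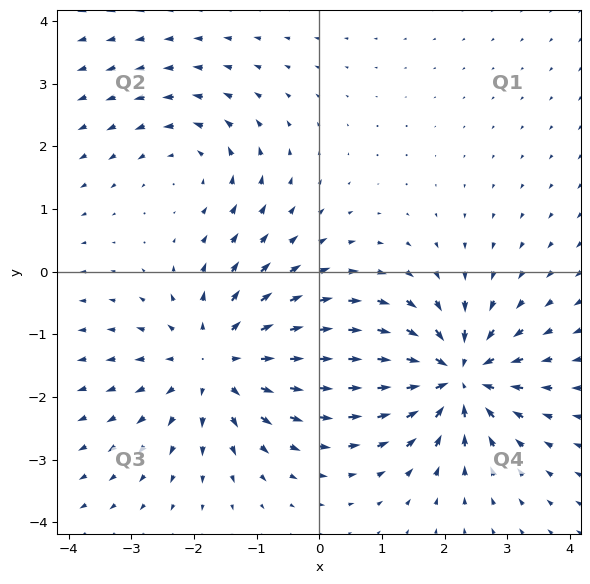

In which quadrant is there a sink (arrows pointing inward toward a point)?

Q4

The sink sits at approximately (2.2, -1.7), which lies in quadrant Q4. The divergence there is about -7, negative as expected for a sink.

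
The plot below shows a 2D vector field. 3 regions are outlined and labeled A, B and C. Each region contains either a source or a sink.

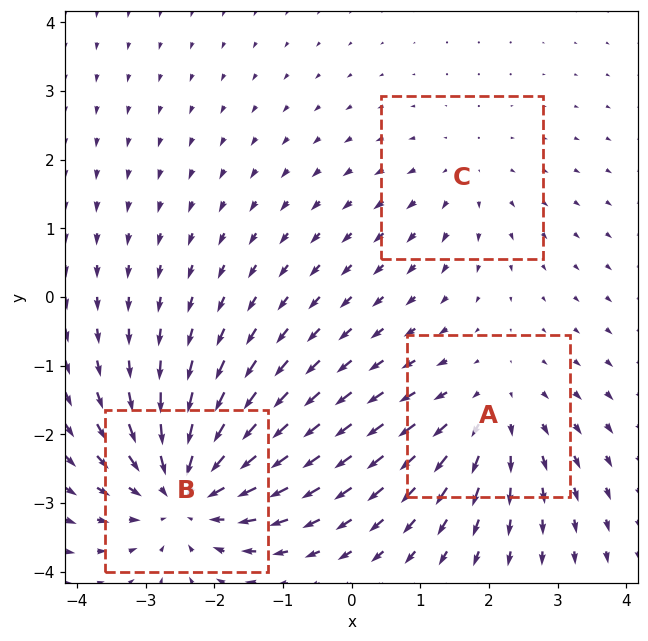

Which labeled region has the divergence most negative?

B

Divergence at each region's feature centre — A: about +3, B: about -4, C: about +2. Region B is most negative.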